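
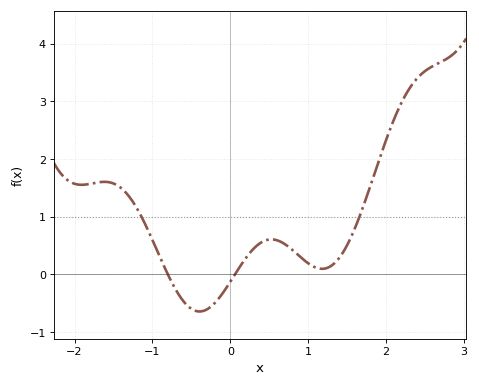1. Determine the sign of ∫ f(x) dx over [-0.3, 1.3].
positive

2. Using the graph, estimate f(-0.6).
-0.5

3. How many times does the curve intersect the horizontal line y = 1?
2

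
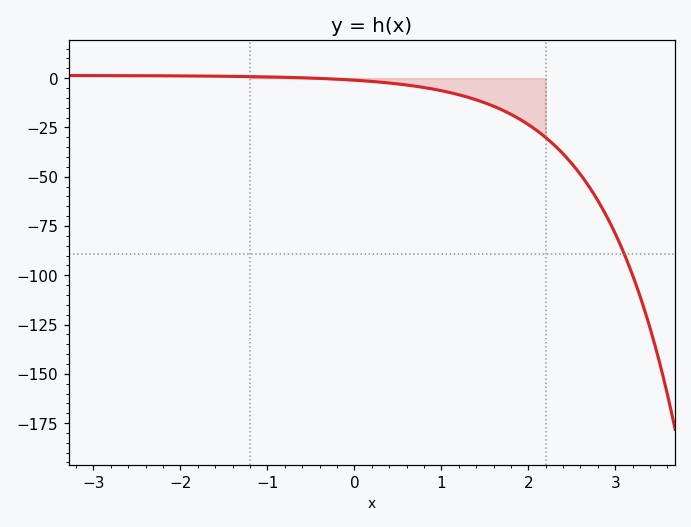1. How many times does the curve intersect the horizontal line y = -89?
1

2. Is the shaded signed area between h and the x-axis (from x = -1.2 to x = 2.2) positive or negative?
negative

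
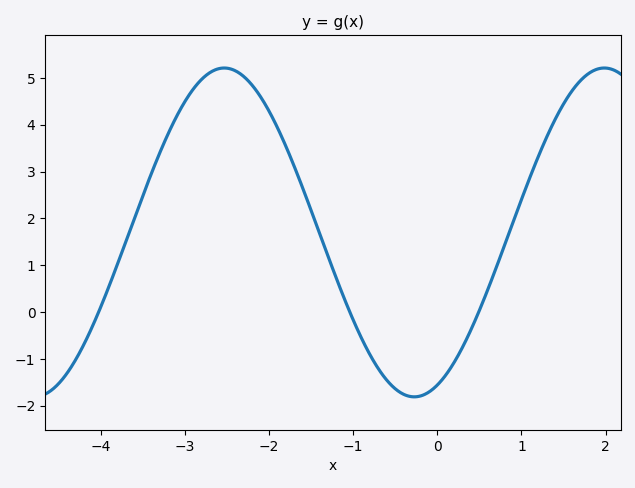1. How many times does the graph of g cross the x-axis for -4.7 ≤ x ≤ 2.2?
3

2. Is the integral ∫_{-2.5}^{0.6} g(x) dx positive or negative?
positive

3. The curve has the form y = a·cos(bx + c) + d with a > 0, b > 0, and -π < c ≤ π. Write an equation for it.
y = 3.51cos(1.39x - 2.76) + 1.7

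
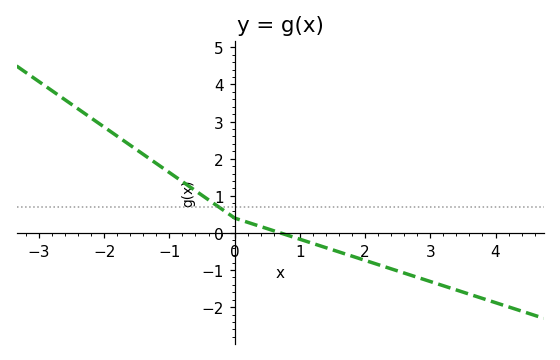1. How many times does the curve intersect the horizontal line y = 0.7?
1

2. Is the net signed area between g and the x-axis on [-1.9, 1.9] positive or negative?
positive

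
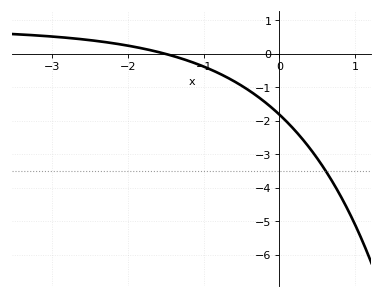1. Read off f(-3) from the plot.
0.509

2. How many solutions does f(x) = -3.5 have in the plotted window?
1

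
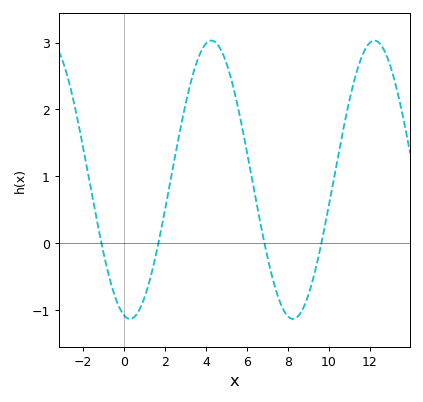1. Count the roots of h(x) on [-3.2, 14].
4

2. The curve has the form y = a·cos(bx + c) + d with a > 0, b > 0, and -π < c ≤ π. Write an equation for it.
y = 2.08cos(0.79x + 2.9) + 0.95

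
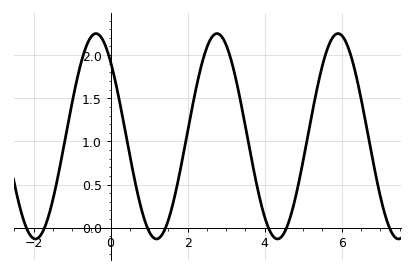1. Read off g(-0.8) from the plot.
1.85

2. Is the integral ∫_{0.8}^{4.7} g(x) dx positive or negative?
positive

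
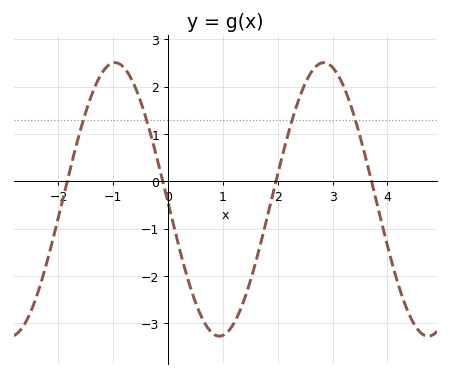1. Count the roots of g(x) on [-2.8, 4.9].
4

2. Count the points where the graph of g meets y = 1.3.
4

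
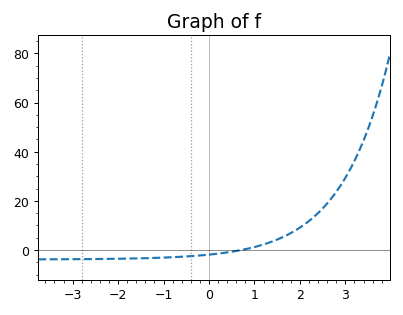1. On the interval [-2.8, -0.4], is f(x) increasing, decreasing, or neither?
increasing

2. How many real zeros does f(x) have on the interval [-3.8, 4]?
1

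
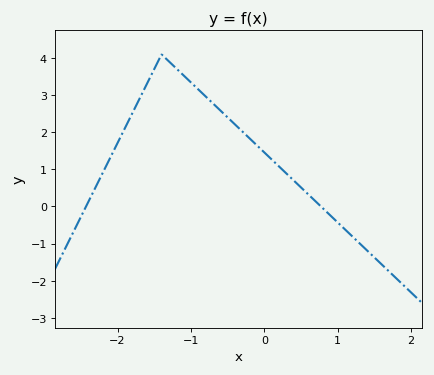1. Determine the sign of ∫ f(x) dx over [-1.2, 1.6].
positive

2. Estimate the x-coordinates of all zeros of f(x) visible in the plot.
-2.4, 0.8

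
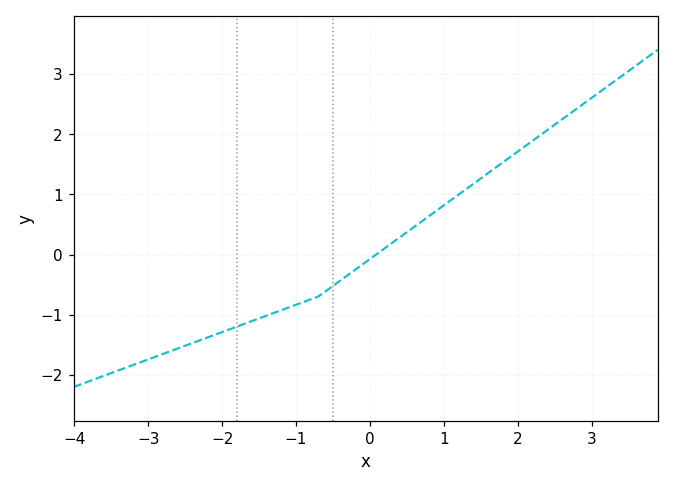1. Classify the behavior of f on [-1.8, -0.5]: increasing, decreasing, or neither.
increasing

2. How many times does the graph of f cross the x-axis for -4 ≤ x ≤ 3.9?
1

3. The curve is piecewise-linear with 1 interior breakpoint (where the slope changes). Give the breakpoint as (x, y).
(-0.7, -0.7)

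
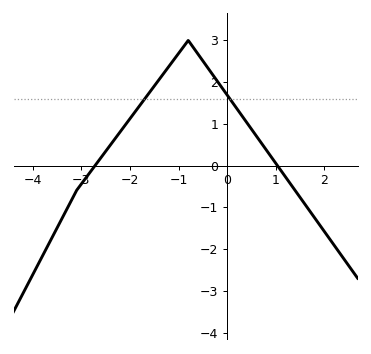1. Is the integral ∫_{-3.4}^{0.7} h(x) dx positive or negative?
positive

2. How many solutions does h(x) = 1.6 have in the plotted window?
2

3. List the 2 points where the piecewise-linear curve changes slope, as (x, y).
(-3.1, -0.6); (-0.8, 3)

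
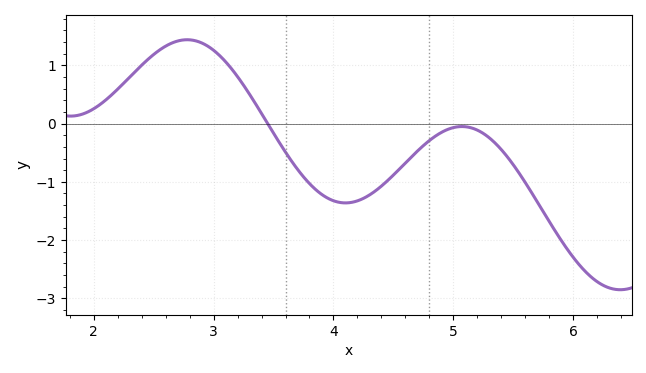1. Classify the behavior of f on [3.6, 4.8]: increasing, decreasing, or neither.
neither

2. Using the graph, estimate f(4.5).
-0.9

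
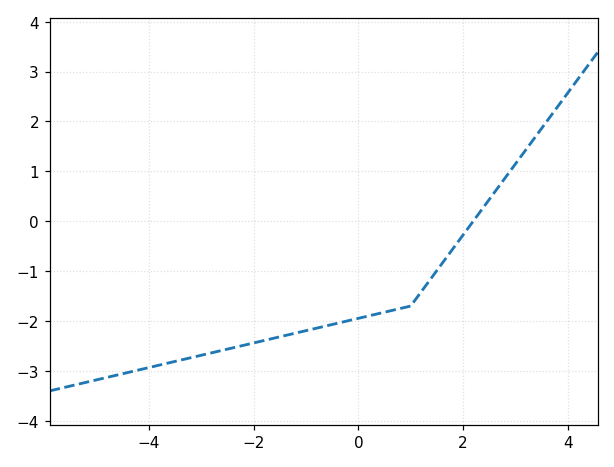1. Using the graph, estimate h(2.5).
0.437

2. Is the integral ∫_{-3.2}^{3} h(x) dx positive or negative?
negative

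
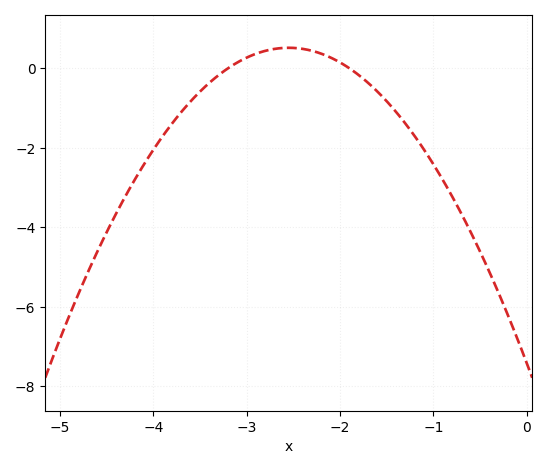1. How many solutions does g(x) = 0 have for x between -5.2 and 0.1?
2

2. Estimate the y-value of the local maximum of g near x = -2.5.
0.6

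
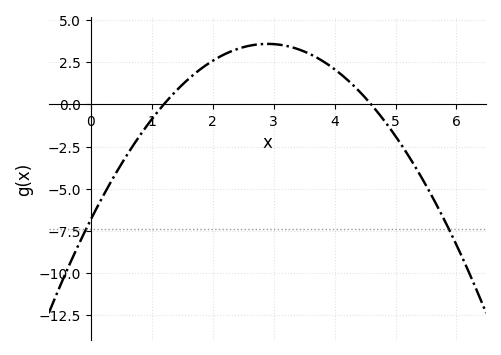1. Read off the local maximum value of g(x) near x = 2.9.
3.6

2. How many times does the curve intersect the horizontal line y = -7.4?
2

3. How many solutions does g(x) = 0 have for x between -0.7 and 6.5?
2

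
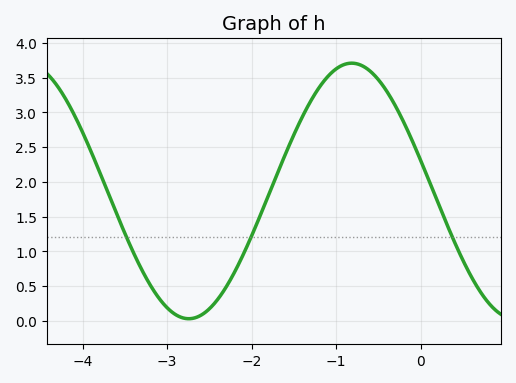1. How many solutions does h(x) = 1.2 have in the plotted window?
3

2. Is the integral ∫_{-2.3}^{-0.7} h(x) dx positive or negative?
positive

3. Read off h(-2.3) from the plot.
0.5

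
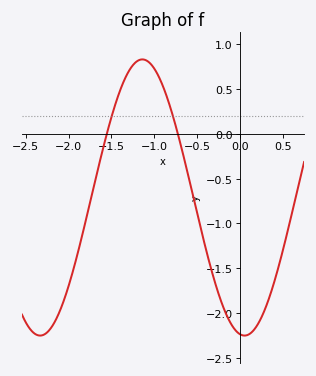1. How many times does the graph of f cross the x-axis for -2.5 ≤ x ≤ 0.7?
2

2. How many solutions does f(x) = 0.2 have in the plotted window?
2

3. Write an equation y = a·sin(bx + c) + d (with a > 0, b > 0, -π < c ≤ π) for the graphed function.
y = 1.54sin(2.64x - 1.7) - 0.71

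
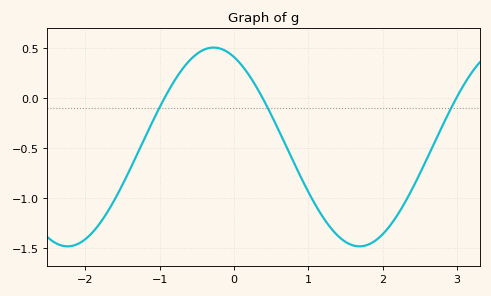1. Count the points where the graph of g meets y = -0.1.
3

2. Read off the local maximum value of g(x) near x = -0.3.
0.5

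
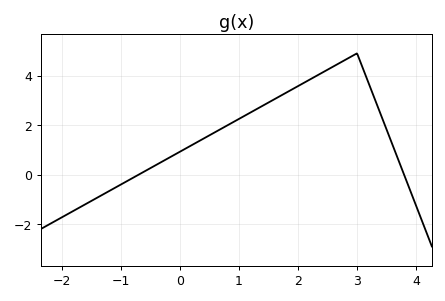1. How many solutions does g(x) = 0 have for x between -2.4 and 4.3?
2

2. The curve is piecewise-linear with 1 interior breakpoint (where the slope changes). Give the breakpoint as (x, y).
(3, 4.9)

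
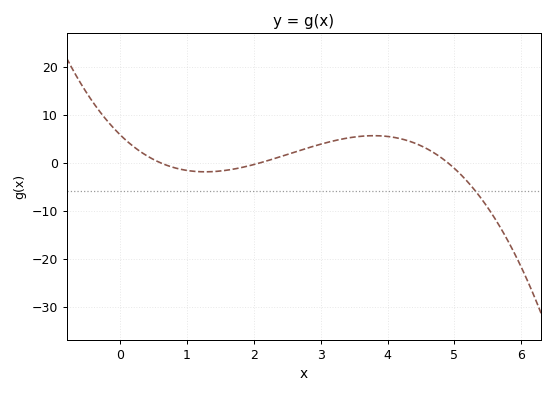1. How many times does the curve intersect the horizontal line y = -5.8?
1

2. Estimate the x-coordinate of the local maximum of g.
3.79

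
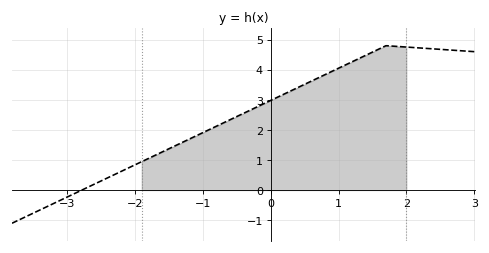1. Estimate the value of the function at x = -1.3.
1.59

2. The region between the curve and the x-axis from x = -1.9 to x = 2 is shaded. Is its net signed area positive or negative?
positive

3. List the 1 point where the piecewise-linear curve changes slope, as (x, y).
(1.7, 4.8)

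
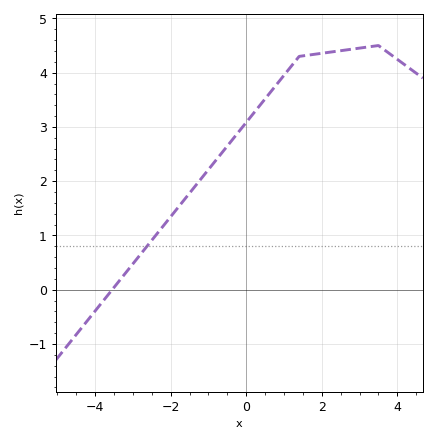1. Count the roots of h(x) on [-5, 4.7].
1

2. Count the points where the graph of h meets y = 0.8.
1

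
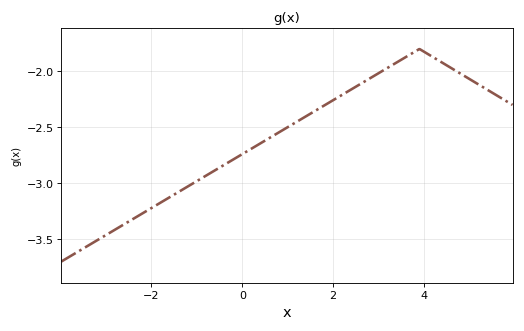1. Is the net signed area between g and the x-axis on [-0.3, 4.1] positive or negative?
negative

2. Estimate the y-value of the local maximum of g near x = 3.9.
-1.8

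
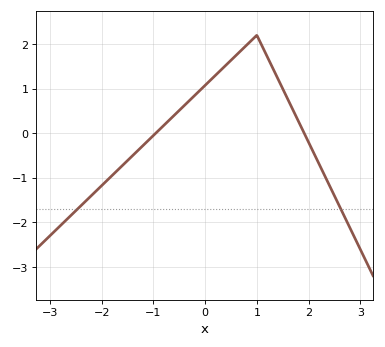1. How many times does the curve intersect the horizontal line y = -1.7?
2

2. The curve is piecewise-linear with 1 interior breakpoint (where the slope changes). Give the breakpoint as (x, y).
(1, 2.2)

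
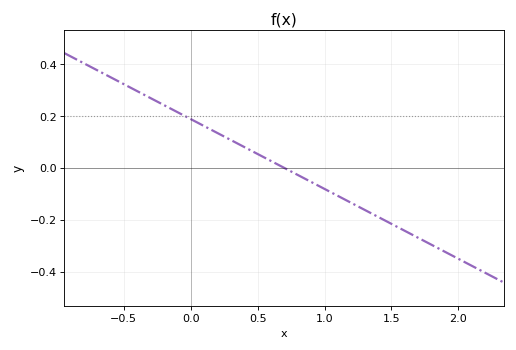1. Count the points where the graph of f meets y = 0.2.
1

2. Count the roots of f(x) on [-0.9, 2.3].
1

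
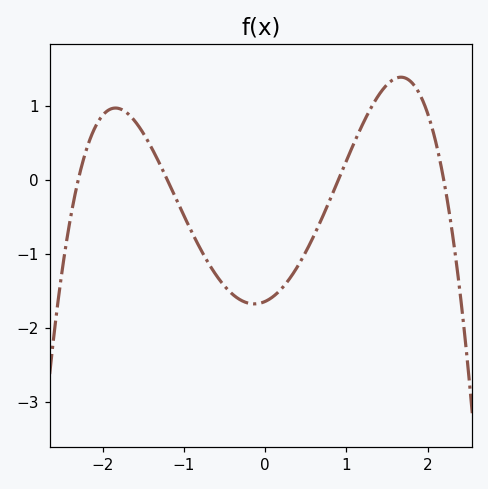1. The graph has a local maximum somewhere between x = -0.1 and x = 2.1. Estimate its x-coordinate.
1.67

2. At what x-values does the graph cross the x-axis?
-2.3, -1.2, 0.9, 2.2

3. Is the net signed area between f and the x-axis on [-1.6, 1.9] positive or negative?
negative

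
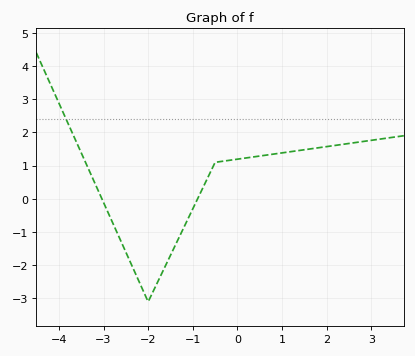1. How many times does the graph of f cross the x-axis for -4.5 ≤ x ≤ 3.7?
2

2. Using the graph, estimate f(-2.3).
-2.2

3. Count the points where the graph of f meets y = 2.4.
1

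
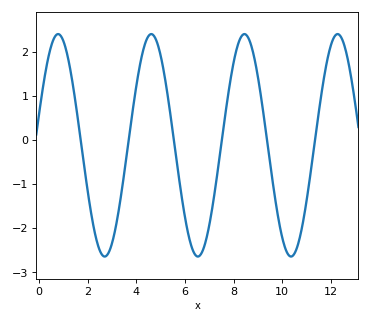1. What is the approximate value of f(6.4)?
-2.6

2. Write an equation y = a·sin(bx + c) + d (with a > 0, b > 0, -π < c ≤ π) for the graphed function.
y = 2.52sin(1.6x + 0.28) - 0.12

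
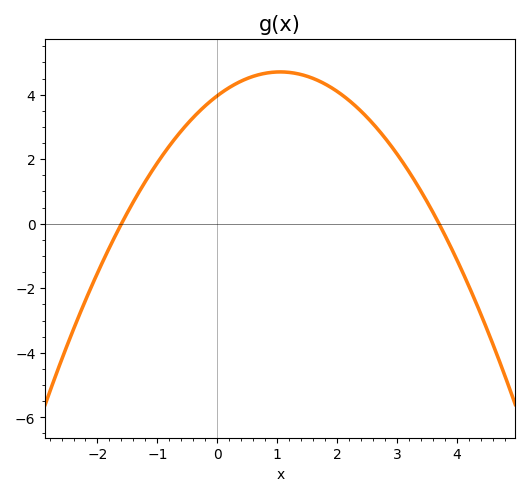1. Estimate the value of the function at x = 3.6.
0.348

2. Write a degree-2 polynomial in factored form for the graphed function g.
y = -0.67(x + 1.6)(x - 3.7)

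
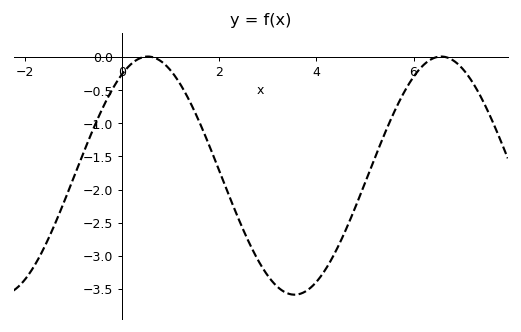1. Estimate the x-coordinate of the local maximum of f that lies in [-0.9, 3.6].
0.531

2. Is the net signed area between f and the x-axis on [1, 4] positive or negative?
negative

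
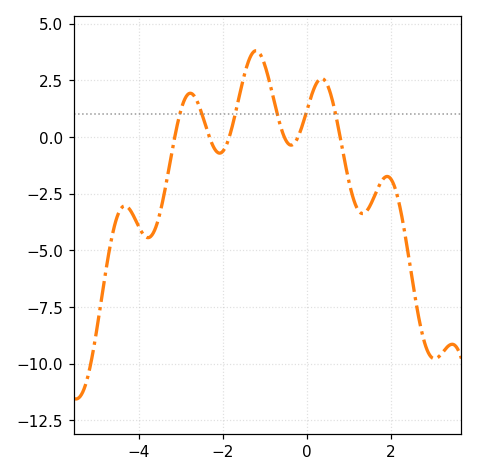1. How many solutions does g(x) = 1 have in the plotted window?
6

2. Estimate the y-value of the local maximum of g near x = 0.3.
2.6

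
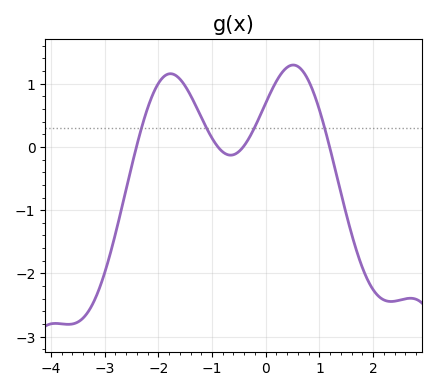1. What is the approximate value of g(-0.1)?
0.5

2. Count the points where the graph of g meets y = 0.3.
4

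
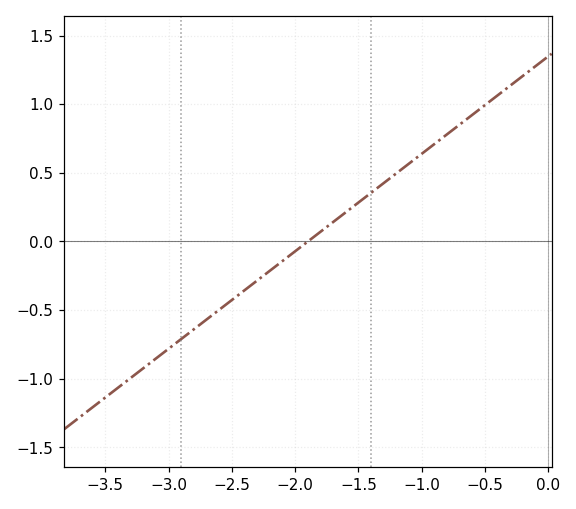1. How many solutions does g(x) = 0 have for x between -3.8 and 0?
1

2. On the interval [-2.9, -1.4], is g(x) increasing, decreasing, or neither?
increasing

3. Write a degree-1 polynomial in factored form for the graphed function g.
y = 0.71(x + 1.9)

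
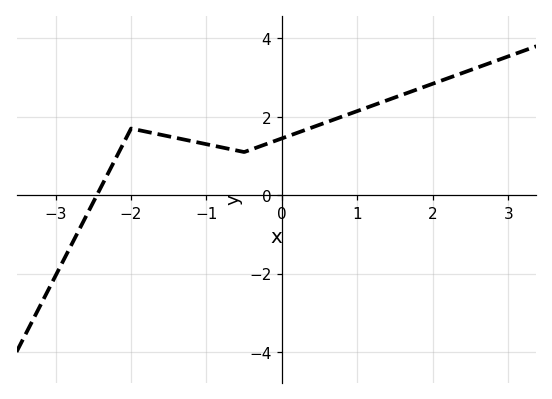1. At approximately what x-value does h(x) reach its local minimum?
-0.5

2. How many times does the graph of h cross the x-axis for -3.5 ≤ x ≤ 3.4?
1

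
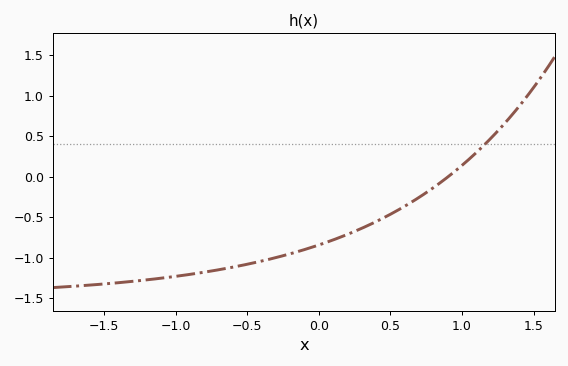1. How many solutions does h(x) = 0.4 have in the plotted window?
1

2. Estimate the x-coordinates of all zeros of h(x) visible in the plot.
0.901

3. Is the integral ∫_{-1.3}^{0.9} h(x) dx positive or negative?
negative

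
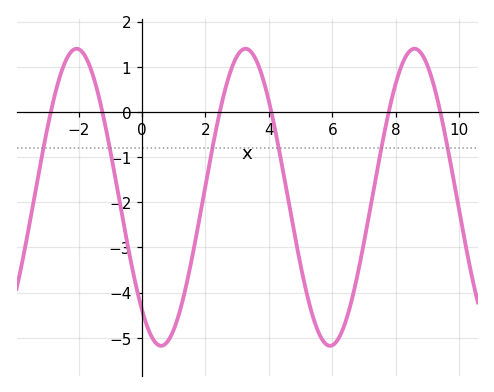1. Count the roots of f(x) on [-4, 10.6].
6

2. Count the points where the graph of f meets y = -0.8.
6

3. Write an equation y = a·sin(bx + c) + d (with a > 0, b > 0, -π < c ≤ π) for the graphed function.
y = 3.29sin(1.18x - 2.28) - 1.89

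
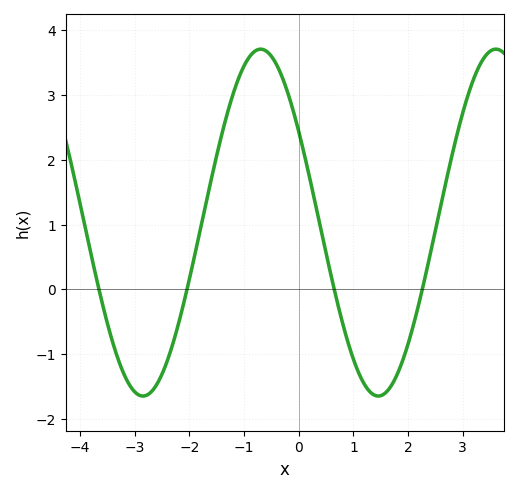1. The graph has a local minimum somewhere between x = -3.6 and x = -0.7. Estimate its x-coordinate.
-2.85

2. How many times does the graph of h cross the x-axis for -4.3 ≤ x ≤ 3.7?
4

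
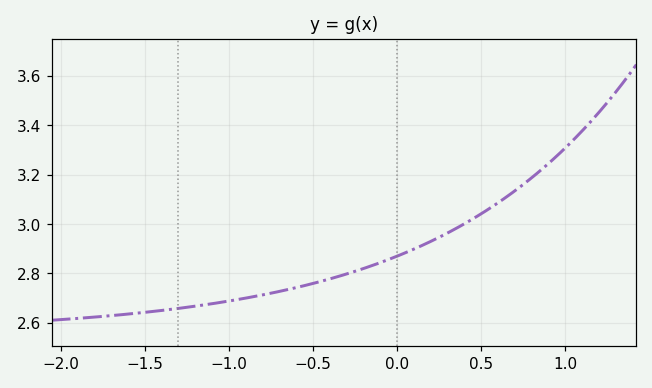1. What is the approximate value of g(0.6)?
3.09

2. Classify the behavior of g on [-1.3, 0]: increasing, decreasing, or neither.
increasing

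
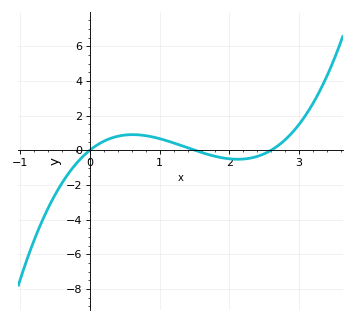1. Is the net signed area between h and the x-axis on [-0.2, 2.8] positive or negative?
positive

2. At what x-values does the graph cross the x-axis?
0, 1.5, 2.6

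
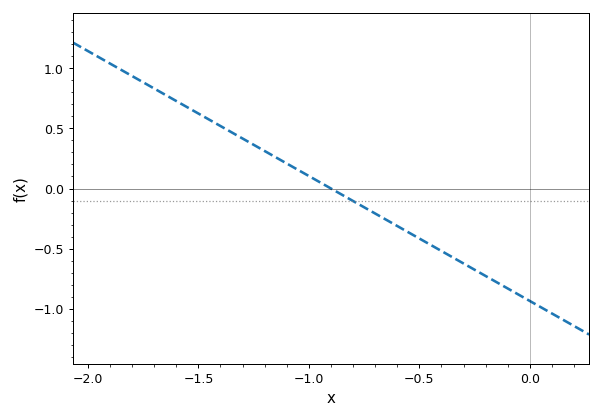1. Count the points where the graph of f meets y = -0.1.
1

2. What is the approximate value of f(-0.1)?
-0.832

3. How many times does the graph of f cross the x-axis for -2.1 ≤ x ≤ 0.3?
1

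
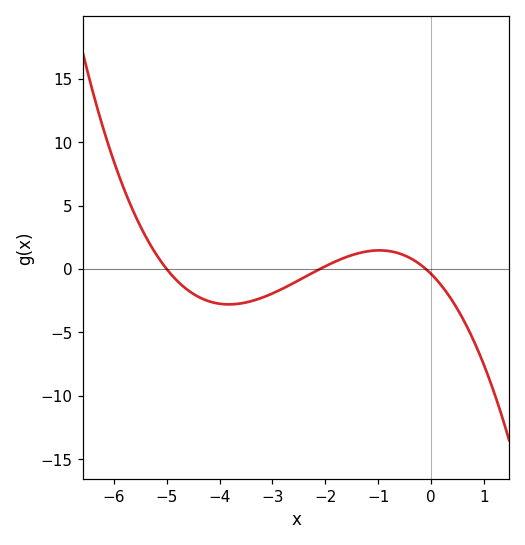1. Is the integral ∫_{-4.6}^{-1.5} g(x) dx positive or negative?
negative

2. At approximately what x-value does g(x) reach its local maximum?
-1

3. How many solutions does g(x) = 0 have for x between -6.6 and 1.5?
3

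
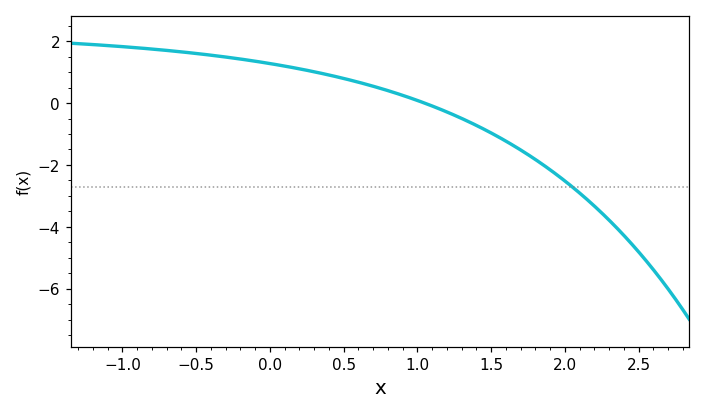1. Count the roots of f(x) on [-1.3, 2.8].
1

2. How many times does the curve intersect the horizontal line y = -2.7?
1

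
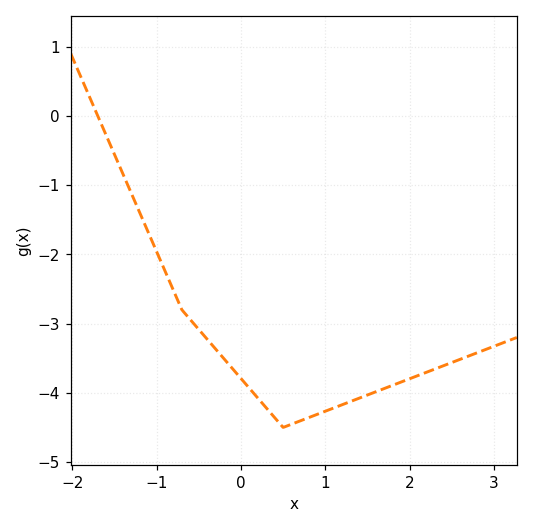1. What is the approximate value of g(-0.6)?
-2.9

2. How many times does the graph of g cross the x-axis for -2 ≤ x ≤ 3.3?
1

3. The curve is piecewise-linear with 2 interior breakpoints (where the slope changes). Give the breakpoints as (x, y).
(-0.7, -2.8); (0.5, -4.5)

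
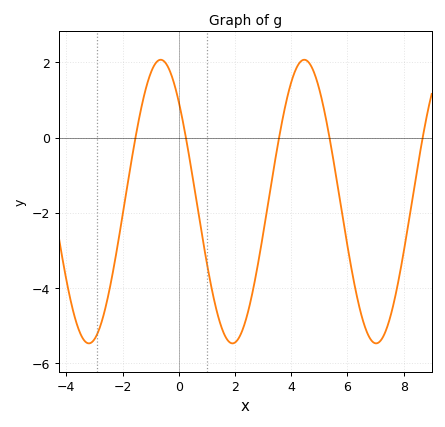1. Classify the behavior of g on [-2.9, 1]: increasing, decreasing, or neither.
neither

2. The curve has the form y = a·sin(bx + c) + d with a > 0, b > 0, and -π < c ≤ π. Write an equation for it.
y = 3.77sin(1.2x + 2.4) - 1.7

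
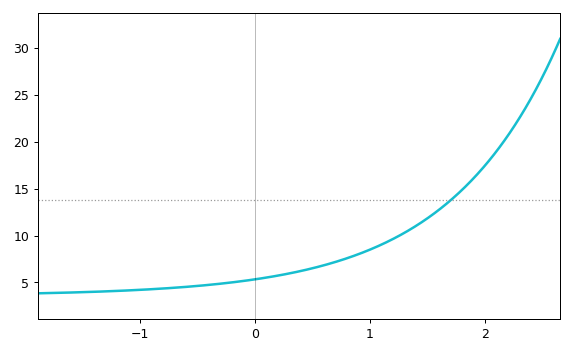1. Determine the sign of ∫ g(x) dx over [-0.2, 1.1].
positive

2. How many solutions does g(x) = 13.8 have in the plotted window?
1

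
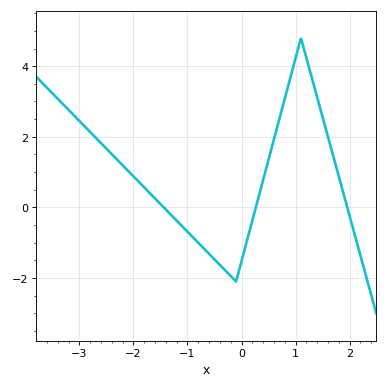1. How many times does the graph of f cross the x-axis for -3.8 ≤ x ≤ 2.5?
3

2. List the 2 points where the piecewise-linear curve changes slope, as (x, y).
(-0.1, -2.1); (1.1, 4.8)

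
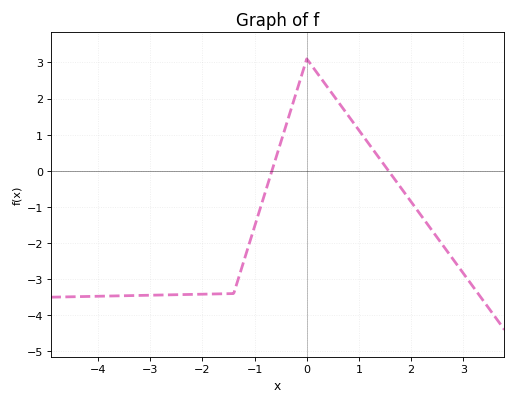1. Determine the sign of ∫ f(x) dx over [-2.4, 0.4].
negative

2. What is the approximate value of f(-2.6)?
-3.4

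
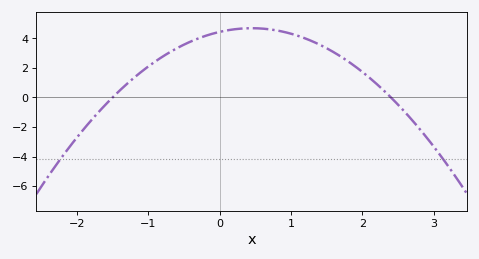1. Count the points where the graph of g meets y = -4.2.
2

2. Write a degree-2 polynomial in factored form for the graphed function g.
y = -1.23(x + 1.5)(x - 2.4)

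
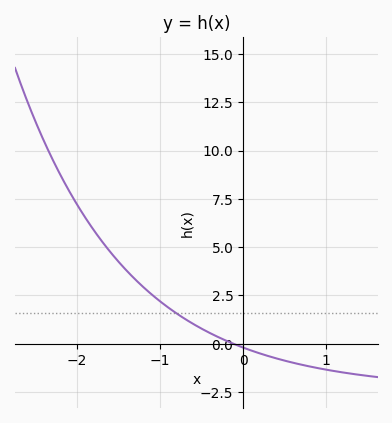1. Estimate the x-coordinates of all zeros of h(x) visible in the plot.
-0.1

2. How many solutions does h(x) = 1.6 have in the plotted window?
1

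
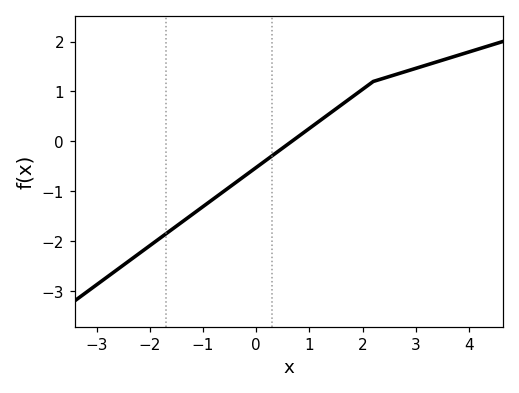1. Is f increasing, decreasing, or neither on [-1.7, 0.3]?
increasing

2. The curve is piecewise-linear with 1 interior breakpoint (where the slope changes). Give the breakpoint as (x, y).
(2.2, 1.2)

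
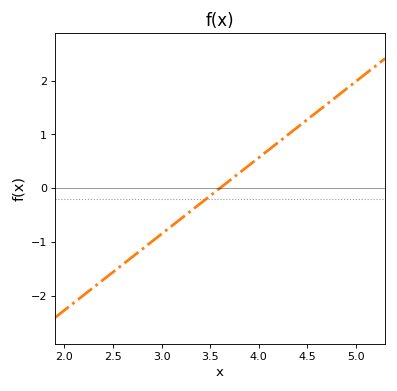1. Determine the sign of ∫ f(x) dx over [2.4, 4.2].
negative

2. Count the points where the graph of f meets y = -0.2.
1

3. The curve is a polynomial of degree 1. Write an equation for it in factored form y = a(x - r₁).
y = 1.42(x - 3.6)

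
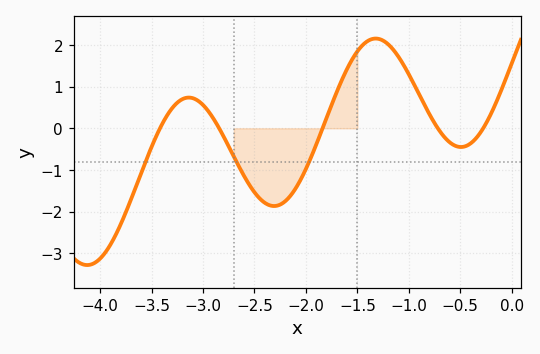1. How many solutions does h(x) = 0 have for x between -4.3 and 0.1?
5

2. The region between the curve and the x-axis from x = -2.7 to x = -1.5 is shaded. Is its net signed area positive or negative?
negative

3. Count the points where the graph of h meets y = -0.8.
3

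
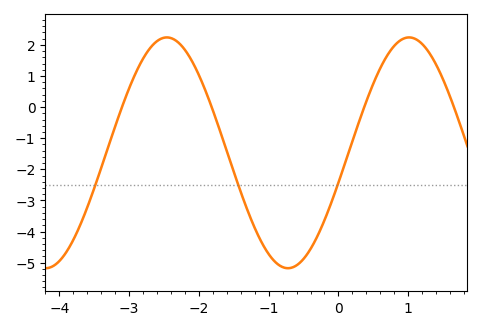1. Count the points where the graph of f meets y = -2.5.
3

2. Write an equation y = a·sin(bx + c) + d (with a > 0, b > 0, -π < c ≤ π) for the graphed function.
y = 3.71sin(1.81x - 0.262) - 1.47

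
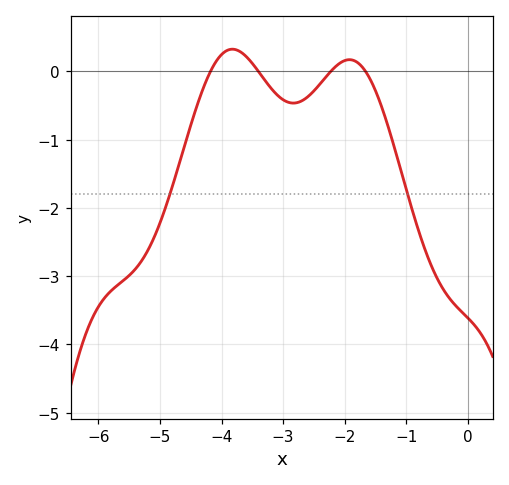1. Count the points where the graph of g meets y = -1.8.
2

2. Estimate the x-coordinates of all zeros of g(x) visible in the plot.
-4.18, -3.4, -2.23, -1.66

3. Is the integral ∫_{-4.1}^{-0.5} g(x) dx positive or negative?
negative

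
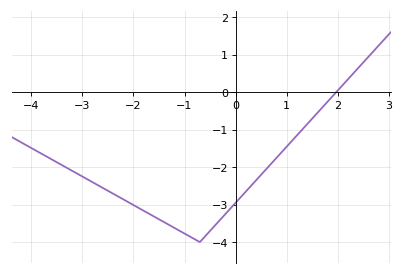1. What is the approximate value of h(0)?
-2.9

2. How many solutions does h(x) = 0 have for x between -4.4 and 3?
1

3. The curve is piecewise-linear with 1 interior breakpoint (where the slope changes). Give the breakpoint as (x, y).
(-0.7, -4)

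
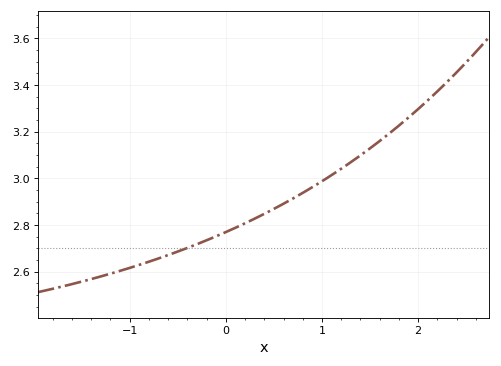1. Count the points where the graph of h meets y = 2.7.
1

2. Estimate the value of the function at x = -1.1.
2.6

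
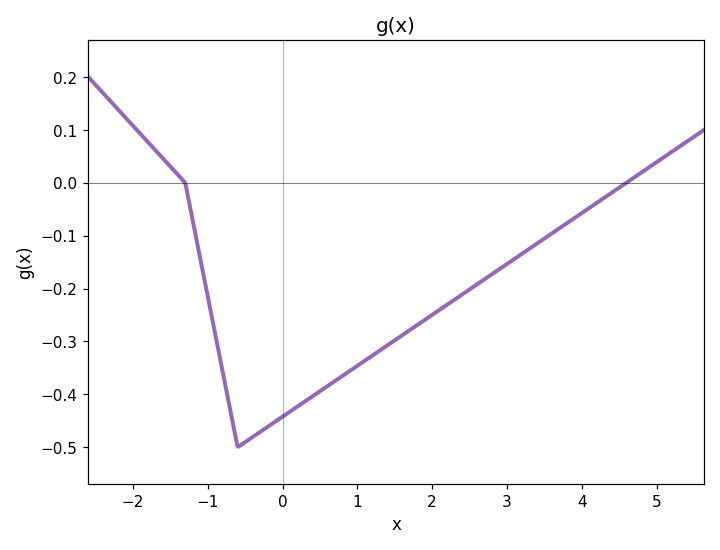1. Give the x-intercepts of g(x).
-1.3, 4.6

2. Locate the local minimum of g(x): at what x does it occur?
-0.6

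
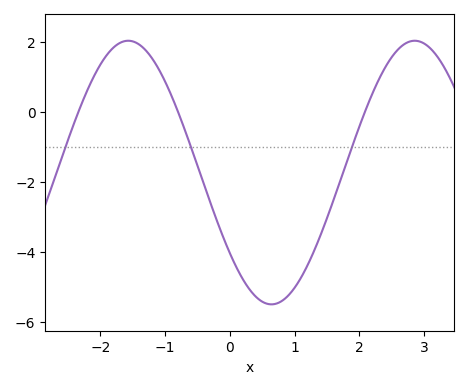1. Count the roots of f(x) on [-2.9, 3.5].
3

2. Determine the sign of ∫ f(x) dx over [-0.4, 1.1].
negative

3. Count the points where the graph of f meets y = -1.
3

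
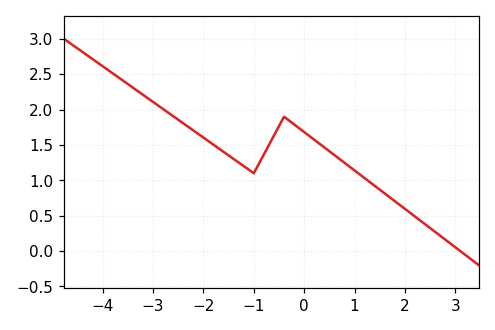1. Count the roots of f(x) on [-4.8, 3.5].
1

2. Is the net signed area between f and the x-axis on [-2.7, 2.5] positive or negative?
positive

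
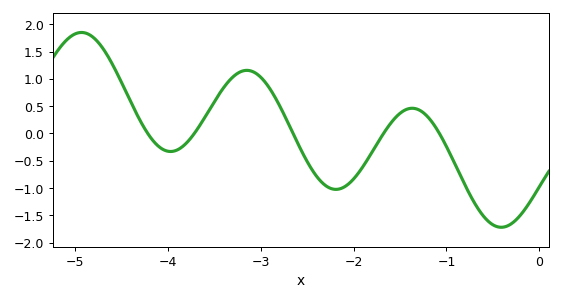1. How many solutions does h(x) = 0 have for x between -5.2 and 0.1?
5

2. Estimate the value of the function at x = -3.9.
-0.302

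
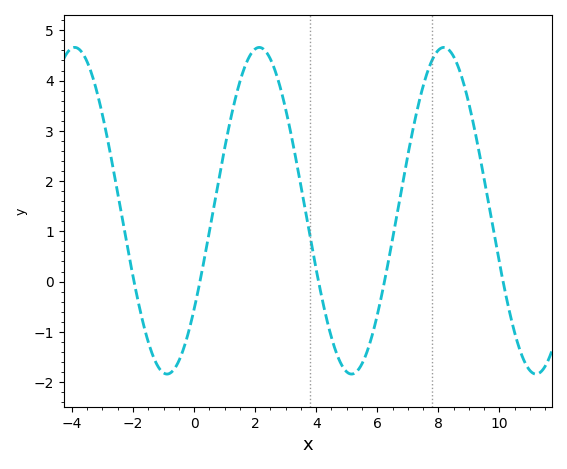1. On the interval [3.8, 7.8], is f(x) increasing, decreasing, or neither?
neither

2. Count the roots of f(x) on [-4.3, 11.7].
5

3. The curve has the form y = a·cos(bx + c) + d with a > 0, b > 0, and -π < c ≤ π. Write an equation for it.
y = 3.25cos(1.04x - 2.22) + 1.41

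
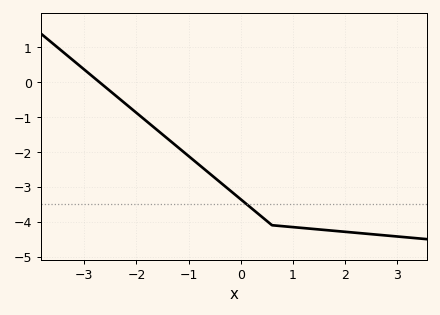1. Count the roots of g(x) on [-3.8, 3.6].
1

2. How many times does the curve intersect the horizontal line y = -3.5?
1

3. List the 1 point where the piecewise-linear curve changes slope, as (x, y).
(0.6, -4.1)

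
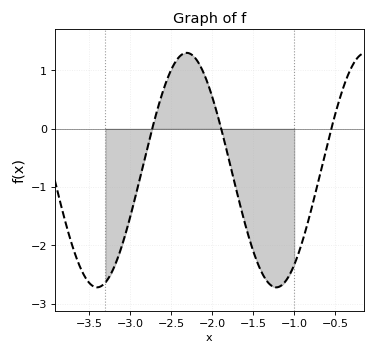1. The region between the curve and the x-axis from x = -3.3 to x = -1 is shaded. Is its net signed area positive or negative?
negative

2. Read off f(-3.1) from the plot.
-2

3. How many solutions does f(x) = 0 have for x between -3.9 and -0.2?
3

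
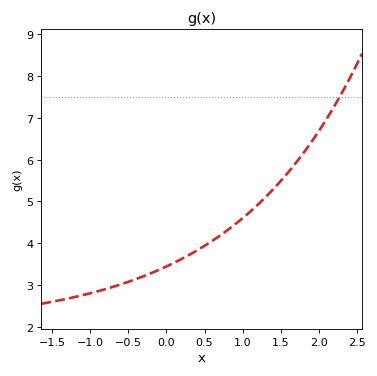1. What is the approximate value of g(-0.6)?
3.01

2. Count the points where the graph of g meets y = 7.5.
1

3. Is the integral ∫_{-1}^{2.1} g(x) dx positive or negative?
positive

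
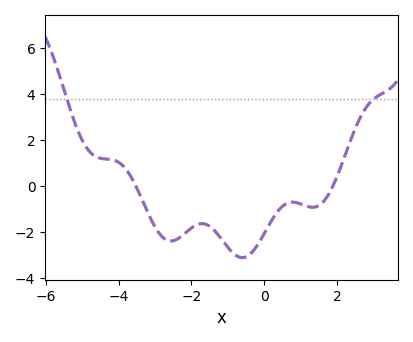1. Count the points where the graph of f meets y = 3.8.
2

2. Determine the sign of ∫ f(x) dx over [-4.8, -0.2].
negative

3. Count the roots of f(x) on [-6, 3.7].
2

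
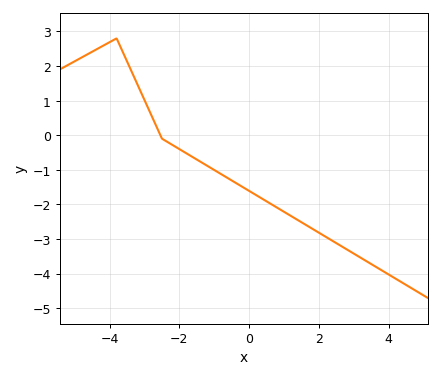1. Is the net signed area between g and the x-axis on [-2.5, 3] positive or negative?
negative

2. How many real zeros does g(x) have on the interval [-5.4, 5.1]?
1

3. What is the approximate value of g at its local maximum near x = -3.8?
2.8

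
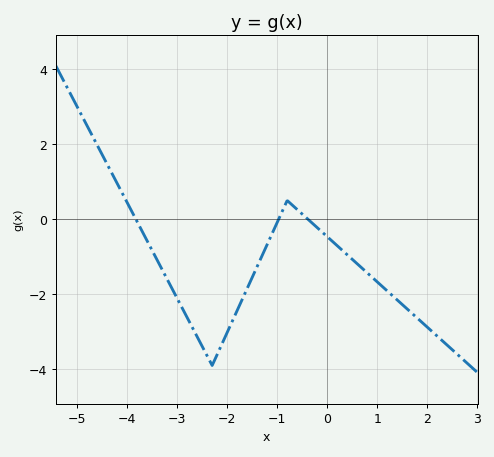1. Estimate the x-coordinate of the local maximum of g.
-0.798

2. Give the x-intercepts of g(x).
-3.83, -0.97, -0.385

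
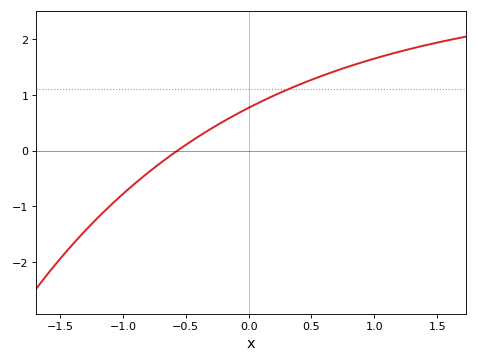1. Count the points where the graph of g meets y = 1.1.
1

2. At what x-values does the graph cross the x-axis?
-0.55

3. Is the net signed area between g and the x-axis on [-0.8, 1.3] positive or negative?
positive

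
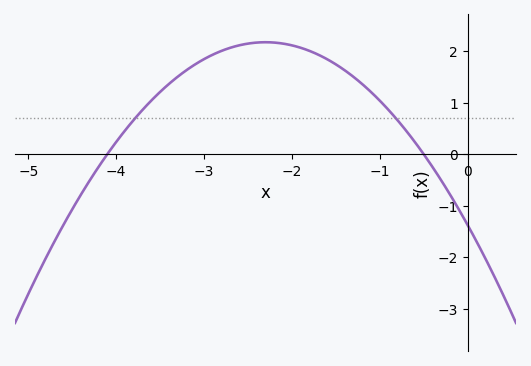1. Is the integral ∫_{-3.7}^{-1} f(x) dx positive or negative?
positive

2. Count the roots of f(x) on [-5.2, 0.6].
2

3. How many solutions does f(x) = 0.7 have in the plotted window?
2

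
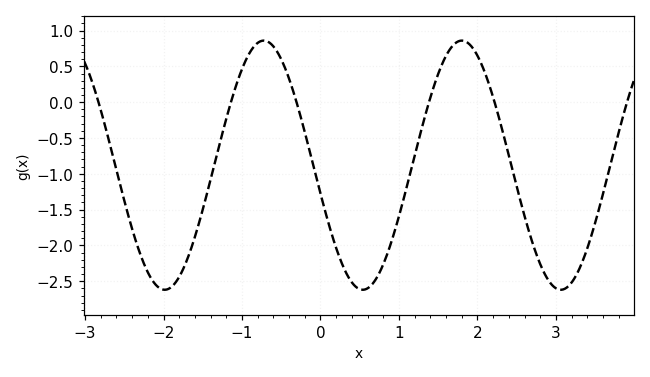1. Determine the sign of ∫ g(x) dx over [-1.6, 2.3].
negative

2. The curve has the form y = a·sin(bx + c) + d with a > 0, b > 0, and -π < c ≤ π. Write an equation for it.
y = 1.74sin(2.49x - 2.91) - 0.88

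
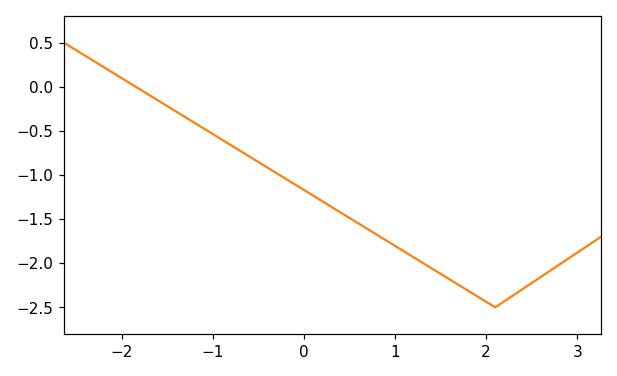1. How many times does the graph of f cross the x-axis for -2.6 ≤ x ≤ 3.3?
1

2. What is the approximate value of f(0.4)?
-1.42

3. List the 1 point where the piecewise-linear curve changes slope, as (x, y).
(2.1, -2.5)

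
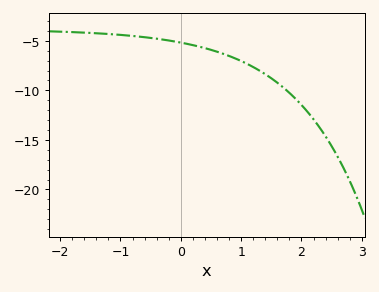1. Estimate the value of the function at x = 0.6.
-6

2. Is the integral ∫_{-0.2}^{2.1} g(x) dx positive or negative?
negative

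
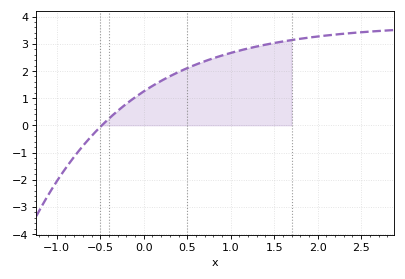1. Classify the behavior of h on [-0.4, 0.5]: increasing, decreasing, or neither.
increasing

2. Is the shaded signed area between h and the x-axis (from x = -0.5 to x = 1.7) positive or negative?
positive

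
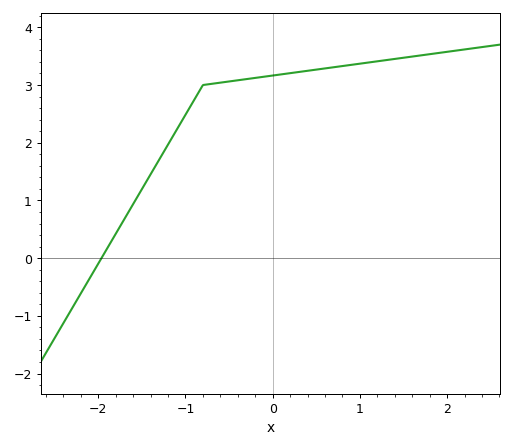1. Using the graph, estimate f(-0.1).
3.1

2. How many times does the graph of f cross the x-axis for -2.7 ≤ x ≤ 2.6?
1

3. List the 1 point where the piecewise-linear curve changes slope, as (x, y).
(-0.8, 3)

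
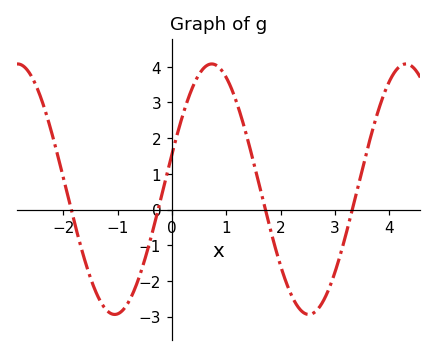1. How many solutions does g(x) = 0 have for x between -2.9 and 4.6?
4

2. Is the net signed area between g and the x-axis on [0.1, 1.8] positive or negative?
positive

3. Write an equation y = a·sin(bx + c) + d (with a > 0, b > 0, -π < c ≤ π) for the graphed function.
y = 3.51sin(1.8x + 0.28) + 0.57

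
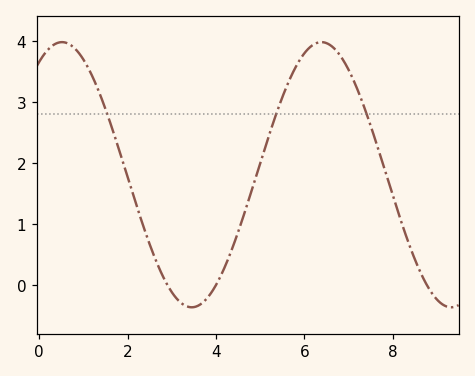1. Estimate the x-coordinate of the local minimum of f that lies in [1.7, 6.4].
3.4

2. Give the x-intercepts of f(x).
3, 4, 8.8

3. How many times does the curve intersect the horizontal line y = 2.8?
3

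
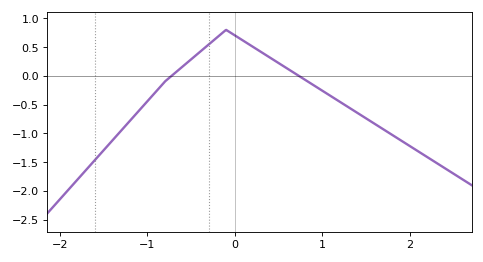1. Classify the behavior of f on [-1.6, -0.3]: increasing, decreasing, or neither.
increasing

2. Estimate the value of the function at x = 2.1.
-1.32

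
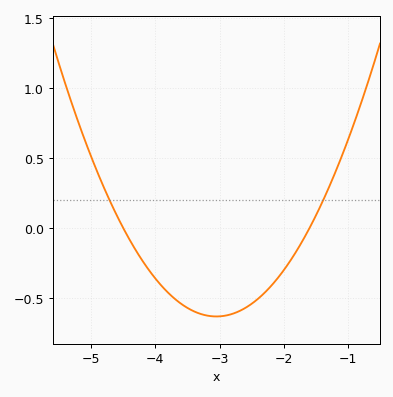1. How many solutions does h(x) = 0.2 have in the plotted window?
2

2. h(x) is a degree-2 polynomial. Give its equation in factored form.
y = 0.3(x + 4.5)(x + 1.6)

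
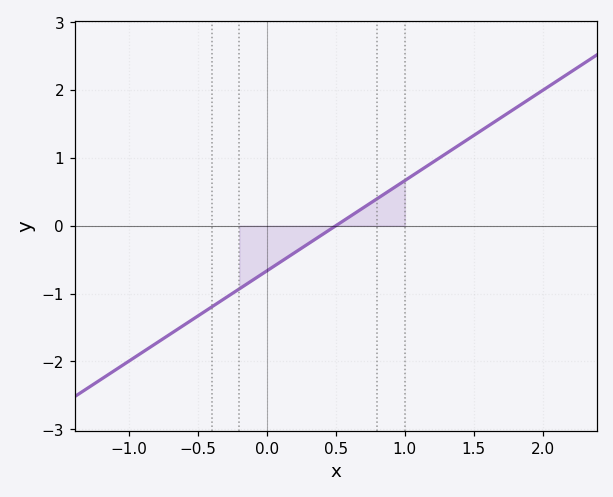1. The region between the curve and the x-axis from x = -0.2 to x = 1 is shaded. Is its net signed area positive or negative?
negative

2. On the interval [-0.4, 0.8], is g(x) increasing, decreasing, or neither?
increasing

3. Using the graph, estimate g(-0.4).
-1.2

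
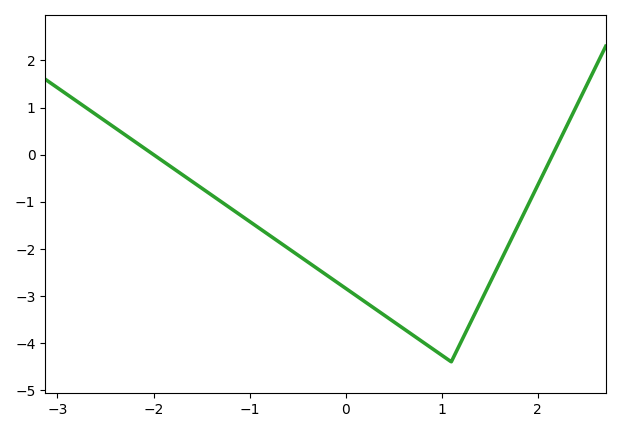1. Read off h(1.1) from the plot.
-4.4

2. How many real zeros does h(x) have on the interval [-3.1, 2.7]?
2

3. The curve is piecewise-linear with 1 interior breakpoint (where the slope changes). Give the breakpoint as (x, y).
(1.1, -4.4)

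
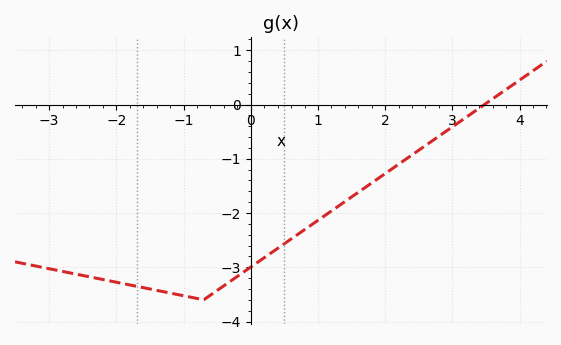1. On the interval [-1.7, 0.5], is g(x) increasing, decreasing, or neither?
neither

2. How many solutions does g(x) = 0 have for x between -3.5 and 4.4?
1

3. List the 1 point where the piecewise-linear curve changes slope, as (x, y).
(-0.7, -3.6)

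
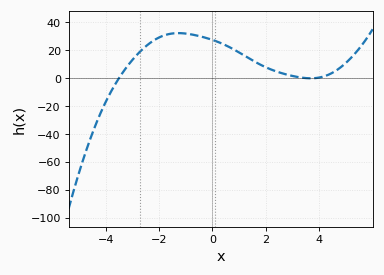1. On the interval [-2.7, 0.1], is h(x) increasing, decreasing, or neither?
neither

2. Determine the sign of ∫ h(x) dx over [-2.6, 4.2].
positive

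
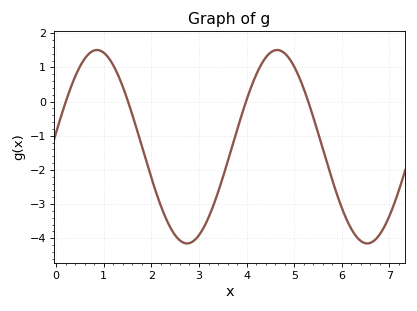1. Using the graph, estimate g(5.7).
-1.85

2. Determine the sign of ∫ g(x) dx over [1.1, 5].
negative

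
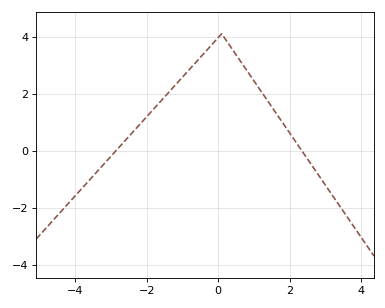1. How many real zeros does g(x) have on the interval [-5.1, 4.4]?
2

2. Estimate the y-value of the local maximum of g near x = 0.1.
4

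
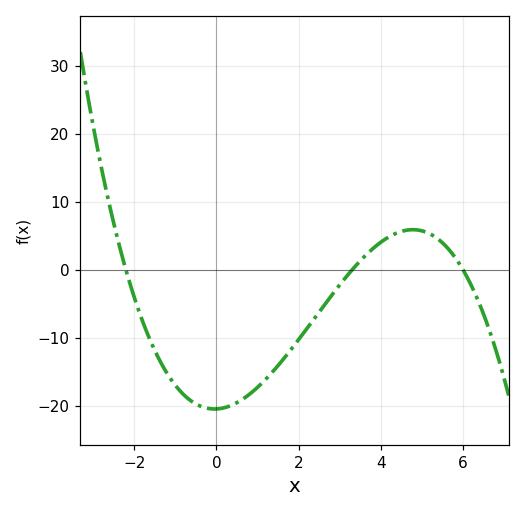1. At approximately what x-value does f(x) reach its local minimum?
0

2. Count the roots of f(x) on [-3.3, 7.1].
3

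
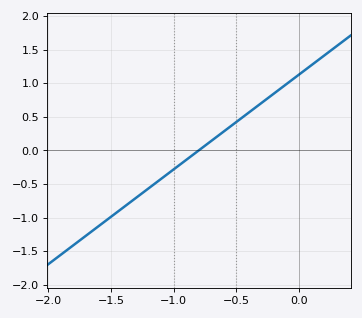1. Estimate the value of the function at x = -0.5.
0.4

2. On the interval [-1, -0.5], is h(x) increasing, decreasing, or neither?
increasing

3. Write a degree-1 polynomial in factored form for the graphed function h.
y = 1.41(x + 0.8)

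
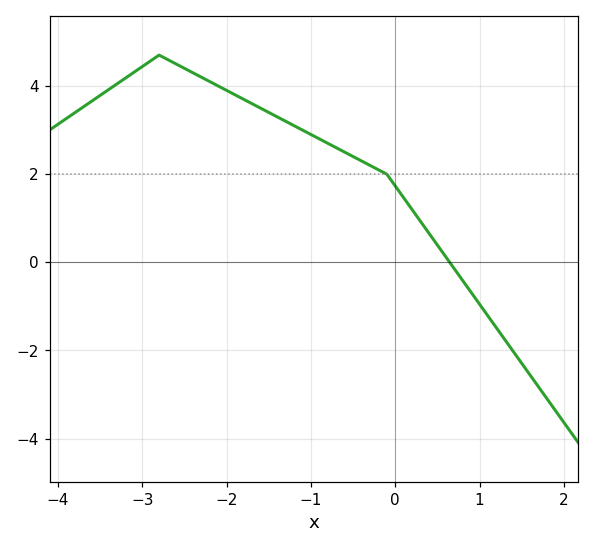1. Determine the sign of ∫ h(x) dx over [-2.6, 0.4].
positive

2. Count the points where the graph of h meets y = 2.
1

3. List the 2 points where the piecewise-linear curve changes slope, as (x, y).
(-2.8, 4.7); (-0.1, 2)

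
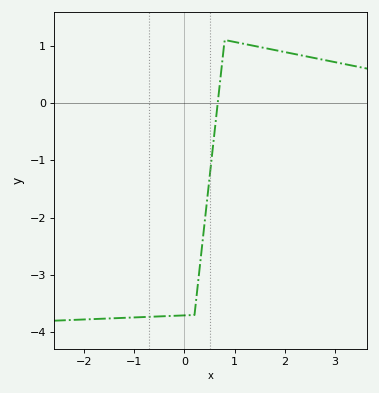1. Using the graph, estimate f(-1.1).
-3.75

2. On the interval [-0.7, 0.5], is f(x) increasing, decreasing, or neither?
increasing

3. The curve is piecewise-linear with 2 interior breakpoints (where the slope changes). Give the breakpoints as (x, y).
(0.2, -3.7); (0.8, 1.1)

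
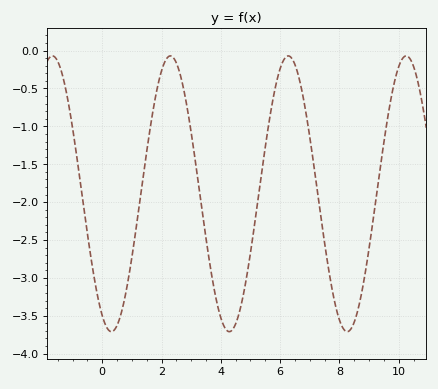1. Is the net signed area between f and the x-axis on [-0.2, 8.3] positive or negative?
negative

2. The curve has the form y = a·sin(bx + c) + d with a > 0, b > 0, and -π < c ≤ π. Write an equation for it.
y = 1.82sin(1.6x - 2.1) - 1.89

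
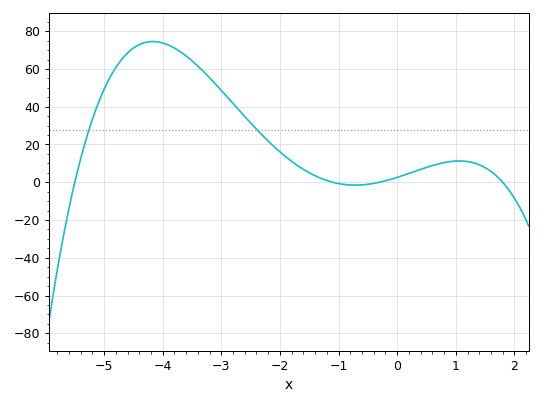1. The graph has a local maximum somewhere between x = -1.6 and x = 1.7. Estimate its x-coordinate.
1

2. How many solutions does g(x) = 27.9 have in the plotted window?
2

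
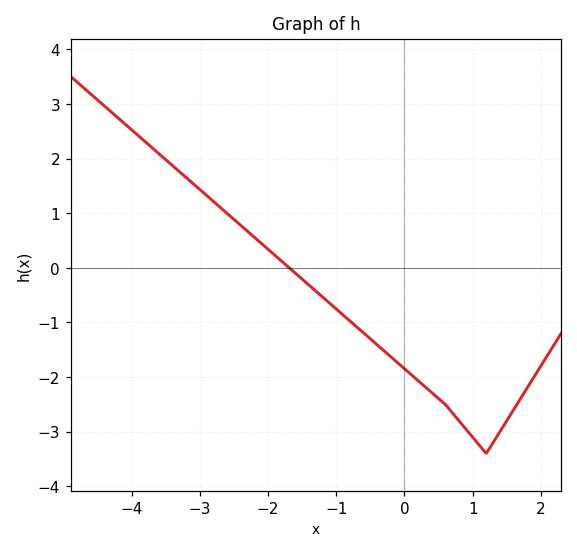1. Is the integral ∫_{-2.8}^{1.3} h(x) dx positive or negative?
negative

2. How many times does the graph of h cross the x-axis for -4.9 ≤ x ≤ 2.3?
1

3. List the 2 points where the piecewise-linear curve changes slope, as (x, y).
(0.6, -2.5); (1.2, -3.4)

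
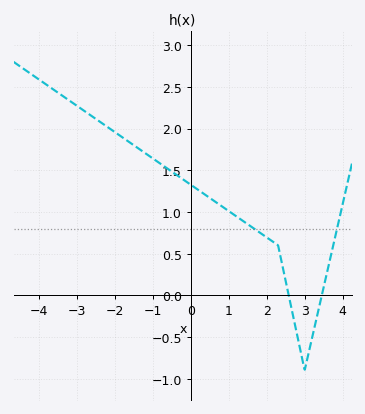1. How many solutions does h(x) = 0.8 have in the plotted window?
2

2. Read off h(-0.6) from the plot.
1.52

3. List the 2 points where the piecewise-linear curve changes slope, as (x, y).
(2.3, 0.6); (3, -0.9)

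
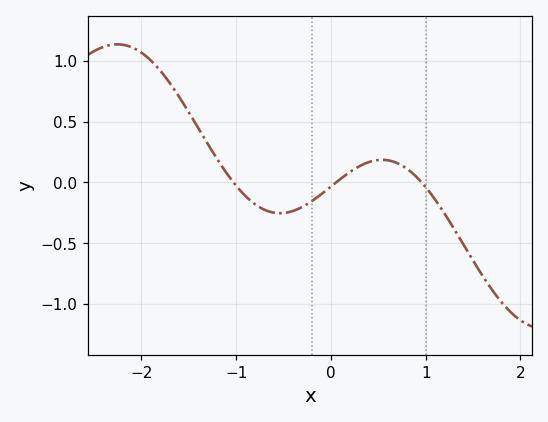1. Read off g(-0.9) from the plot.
-0.114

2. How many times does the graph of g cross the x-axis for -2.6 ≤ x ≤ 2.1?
3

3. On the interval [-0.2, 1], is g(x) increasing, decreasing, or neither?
neither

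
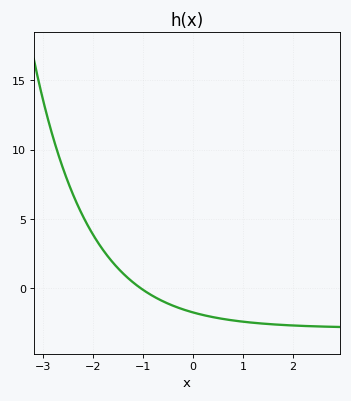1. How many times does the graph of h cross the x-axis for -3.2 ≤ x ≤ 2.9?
1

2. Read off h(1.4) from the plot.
-2.5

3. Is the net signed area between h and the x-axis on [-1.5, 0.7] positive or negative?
negative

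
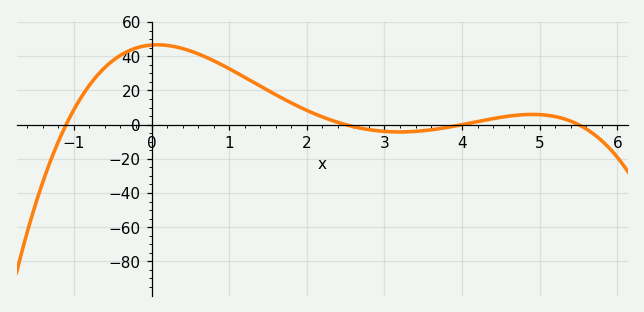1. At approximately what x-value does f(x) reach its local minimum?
3.19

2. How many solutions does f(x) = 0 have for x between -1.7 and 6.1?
4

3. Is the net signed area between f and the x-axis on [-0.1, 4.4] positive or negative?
positive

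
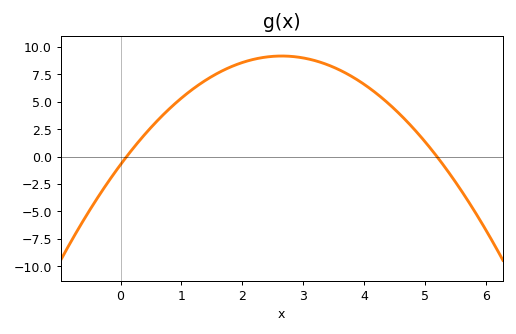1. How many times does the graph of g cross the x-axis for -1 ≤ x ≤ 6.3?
2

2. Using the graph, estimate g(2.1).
8.74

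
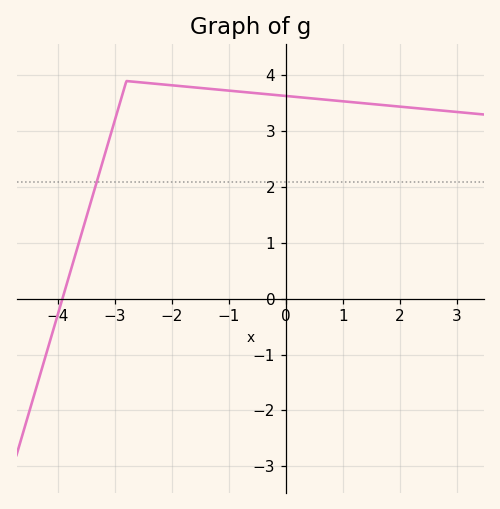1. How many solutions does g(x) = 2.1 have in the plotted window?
1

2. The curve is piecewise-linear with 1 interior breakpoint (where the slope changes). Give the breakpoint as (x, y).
(-2.8, 3.9)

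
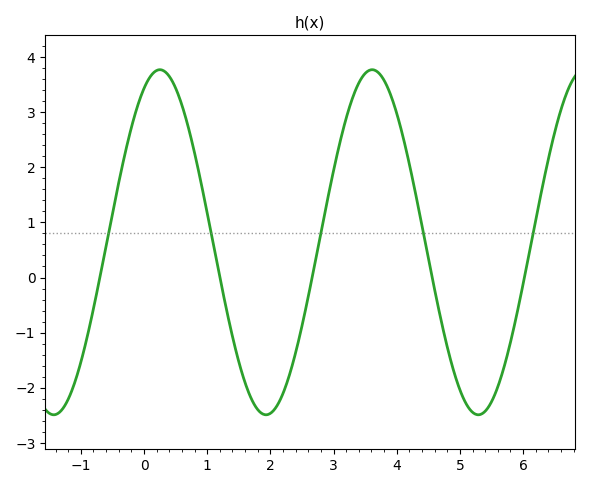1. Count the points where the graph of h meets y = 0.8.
5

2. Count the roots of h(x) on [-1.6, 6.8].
5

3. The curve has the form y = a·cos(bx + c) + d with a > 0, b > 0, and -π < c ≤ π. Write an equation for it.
y = 3.13cos(1.87x - 0.47) + 0.64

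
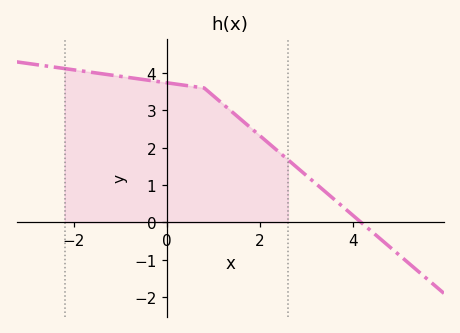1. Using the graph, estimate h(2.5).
1.79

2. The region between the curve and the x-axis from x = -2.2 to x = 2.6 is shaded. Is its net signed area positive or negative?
positive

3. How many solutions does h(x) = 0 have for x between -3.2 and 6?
1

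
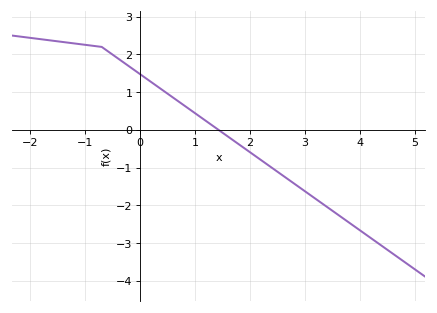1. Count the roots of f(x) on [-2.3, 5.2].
1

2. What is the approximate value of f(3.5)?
-2.2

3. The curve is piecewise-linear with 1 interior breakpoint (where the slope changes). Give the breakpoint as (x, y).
(-0.7, 2.2)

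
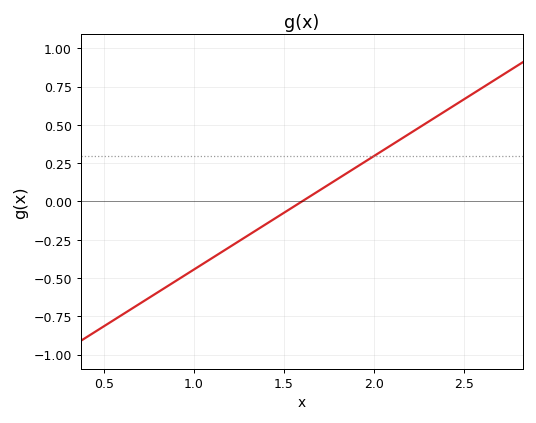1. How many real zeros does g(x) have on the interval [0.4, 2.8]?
1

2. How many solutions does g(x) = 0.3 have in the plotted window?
1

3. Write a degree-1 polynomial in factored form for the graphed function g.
y = 0.74(x - 1.6)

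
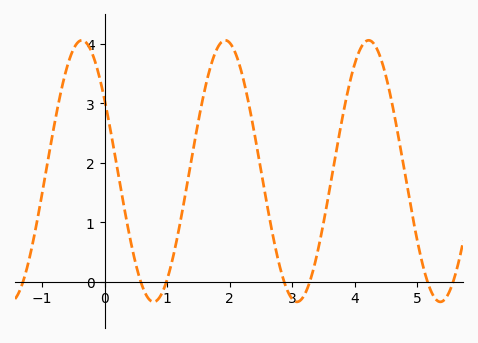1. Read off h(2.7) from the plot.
0.737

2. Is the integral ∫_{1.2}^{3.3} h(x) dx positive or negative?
positive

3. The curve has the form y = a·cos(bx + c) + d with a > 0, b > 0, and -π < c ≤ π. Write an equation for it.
y = 2.2cos(2.74x + 0.992) + 1.86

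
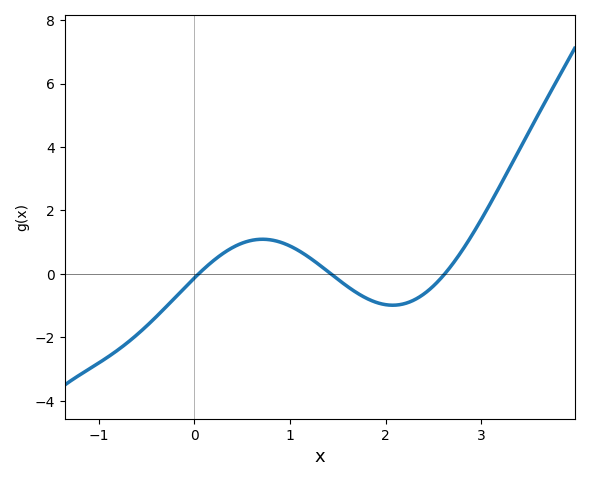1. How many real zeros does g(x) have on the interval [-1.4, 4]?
3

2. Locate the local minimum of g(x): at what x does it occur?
2.07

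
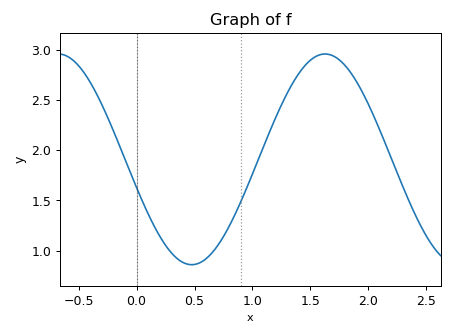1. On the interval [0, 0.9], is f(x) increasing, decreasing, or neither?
neither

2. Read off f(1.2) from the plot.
2.3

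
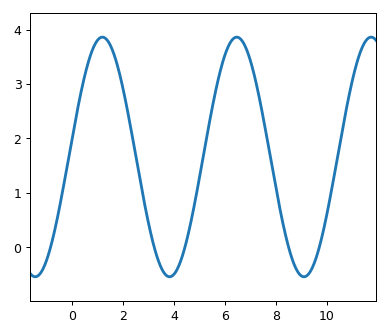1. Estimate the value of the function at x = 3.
0.454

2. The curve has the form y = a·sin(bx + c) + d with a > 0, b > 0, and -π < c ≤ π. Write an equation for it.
y = 2.2sin(1.19x + 0.152) + 1.66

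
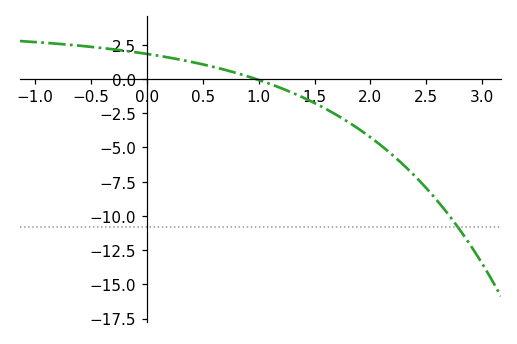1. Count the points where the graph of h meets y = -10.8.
1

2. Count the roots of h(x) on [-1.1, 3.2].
1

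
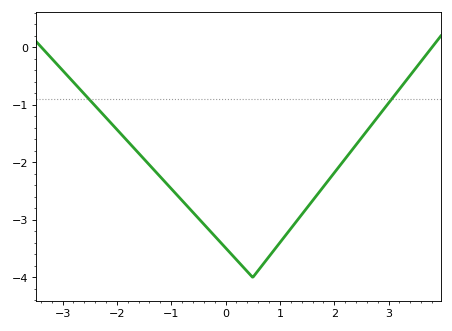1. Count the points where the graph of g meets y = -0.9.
2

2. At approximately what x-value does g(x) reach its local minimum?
0.5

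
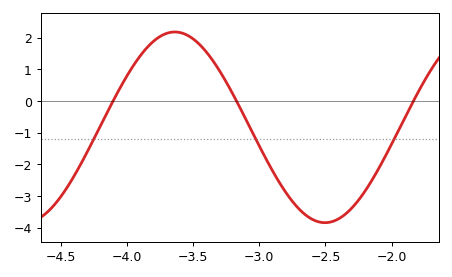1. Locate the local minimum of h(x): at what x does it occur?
-2.5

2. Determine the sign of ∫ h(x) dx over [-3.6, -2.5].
negative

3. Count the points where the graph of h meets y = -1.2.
3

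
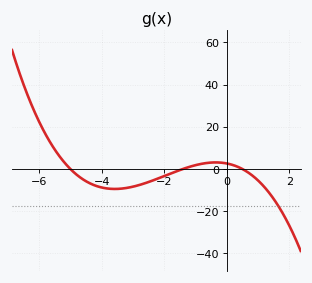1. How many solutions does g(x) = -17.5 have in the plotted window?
1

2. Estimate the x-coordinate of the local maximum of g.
-0.352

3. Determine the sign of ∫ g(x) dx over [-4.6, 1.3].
negative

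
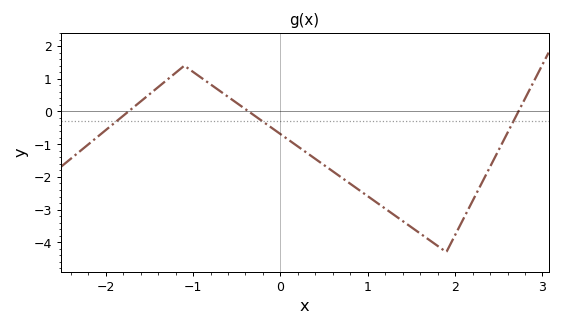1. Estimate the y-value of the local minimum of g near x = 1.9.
-4.3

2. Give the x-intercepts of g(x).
-1.7, -0.4, 2.7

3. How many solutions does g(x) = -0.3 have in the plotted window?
3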